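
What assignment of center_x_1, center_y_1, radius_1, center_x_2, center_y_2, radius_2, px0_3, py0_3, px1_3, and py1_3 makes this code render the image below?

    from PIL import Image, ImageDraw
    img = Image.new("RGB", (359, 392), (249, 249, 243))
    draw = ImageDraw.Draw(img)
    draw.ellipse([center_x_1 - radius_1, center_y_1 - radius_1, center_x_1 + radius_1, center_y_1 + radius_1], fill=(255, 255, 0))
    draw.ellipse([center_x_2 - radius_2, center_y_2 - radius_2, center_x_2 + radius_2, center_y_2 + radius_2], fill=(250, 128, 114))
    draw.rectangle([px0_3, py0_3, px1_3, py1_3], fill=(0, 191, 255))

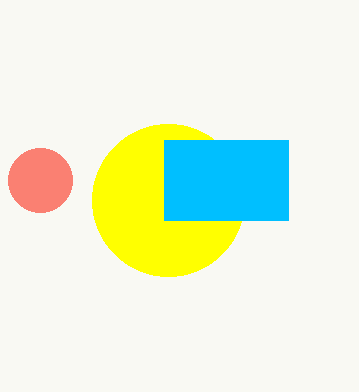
center_x_1 = 168, center_y_1 = 200, radius_1 = 76, center_x_2 = 40, center_y_2 = 180, radius_2 = 32, px0_3 = 164, py0_3 = 140, px1_3 = 288, py1_3 = 220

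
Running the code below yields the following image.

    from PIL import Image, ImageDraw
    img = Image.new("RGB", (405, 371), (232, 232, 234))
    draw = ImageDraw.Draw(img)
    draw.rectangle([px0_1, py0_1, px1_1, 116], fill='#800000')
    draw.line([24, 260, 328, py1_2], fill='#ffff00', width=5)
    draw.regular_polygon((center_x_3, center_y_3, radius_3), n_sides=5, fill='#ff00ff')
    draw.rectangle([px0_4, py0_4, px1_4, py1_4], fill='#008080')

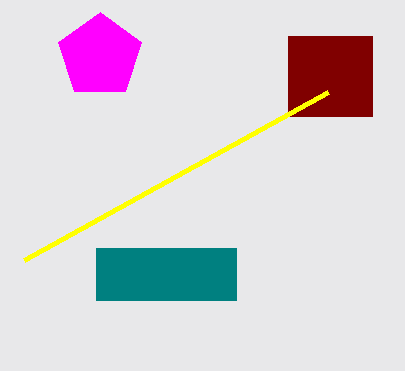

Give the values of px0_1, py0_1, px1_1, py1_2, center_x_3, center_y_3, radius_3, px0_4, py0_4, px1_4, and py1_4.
px0_1 = 288, py0_1 = 36, px1_1 = 372, py1_2 = 92, center_x_3 = 100, center_y_3 = 56, radius_3 = 44, px0_4 = 96, py0_4 = 248, px1_4 = 236, py1_4 = 300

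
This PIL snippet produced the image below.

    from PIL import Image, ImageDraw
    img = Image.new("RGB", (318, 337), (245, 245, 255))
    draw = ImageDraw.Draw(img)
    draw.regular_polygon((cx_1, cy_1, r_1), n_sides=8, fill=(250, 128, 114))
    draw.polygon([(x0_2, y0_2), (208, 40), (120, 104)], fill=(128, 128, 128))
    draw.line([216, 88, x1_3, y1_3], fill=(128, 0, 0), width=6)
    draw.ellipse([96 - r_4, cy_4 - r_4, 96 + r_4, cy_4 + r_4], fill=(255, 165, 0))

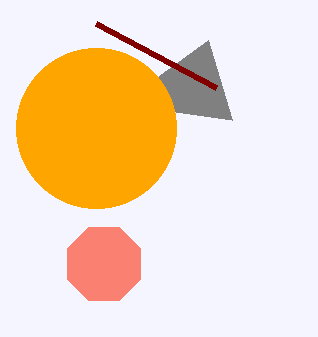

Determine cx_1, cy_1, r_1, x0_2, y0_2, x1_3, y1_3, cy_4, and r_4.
cx_1 = 104, cy_1 = 264, r_1 = 40, x0_2 = 232, y0_2 = 120, x1_3 = 96, y1_3 = 24, cy_4 = 128, r_4 = 80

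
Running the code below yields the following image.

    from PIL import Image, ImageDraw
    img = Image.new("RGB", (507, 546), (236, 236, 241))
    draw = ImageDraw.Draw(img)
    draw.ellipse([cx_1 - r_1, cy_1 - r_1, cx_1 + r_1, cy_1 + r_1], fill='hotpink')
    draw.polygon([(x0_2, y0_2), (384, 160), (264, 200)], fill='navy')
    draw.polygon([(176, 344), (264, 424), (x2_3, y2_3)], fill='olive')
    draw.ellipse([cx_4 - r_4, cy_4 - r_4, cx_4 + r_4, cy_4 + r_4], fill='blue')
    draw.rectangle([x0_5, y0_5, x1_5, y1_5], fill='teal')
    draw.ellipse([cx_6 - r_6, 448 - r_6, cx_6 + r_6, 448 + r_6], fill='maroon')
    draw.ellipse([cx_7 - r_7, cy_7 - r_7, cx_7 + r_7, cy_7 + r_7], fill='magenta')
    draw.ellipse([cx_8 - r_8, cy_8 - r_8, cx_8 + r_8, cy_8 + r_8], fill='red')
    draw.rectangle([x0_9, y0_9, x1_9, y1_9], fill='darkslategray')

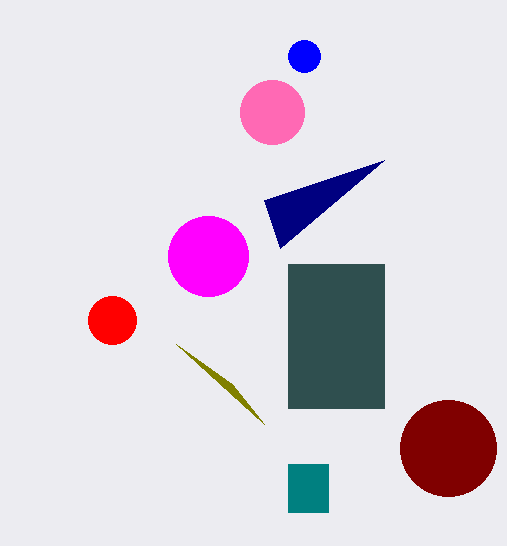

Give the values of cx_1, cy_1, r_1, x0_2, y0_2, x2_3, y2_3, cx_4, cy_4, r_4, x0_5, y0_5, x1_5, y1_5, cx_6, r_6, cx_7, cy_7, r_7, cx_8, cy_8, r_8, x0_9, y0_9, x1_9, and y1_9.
cx_1 = 272; cy_1 = 112; r_1 = 32; x0_2 = 280; y0_2 = 248; x2_3 = 232; y2_3 = 384; cx_4 = 304; cy_4 = 56; r_4 = 16; x0_5 = 288; y0_5 = 464; x1_5 = 328; y1_5 = 512; cx_6 = 448; r_6 = 48; cx_7 = 208; cy_7 = 256; r_7 = 40; cx_8 = 112; cy_8 = 320; r_8 = 24; x0_9 = 288; y0_9 = 264; x1_9 = 384; y1_9 = 408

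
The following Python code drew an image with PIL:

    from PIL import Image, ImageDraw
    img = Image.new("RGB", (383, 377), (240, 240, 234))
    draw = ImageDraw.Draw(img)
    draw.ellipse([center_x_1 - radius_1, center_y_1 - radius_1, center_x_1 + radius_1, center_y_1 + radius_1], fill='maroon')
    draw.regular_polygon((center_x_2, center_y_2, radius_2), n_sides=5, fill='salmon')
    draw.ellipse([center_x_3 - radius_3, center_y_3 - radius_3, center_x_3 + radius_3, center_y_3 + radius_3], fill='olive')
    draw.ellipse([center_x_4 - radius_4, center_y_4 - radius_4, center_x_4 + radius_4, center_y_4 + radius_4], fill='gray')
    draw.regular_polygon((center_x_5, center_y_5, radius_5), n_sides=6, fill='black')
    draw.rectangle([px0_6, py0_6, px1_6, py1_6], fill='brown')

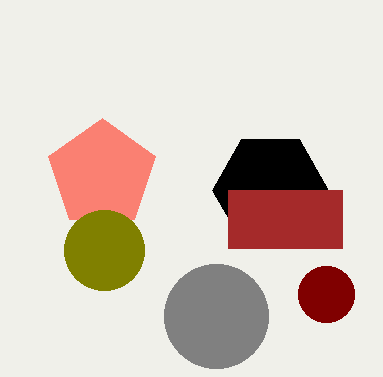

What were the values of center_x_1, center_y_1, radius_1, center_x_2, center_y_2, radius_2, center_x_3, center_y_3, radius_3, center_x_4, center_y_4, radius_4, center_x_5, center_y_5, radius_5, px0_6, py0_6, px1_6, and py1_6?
center_x_1 = 326; center_y_1 = 294; radius_1 = 28; center_x_2 = 102; center_y_2 = 174; radius_2 = 56; center_x_3 = 104; center_y_3 = 250; radius_3 = 40; center_x_4 = 216; center_y_4 = 316; radius_4 = 52; center_x_5 = 270; center_y_5 = 190; radius_5 = 58; px0_6 = 228; py0_6 = 190; px1_6 = 342; py1_6 = 248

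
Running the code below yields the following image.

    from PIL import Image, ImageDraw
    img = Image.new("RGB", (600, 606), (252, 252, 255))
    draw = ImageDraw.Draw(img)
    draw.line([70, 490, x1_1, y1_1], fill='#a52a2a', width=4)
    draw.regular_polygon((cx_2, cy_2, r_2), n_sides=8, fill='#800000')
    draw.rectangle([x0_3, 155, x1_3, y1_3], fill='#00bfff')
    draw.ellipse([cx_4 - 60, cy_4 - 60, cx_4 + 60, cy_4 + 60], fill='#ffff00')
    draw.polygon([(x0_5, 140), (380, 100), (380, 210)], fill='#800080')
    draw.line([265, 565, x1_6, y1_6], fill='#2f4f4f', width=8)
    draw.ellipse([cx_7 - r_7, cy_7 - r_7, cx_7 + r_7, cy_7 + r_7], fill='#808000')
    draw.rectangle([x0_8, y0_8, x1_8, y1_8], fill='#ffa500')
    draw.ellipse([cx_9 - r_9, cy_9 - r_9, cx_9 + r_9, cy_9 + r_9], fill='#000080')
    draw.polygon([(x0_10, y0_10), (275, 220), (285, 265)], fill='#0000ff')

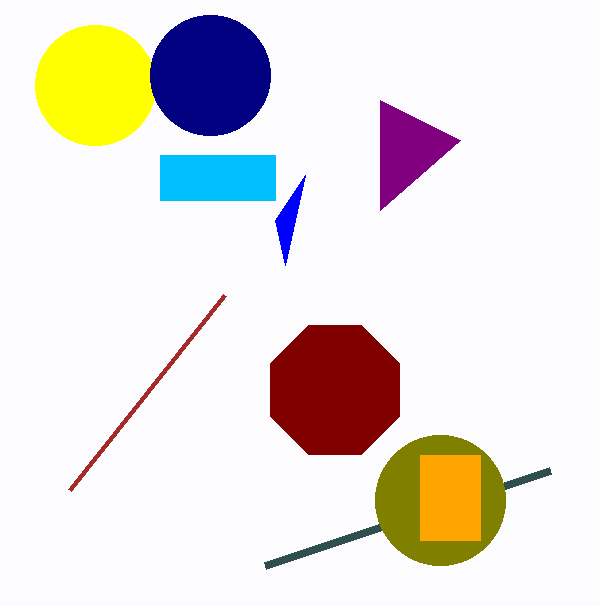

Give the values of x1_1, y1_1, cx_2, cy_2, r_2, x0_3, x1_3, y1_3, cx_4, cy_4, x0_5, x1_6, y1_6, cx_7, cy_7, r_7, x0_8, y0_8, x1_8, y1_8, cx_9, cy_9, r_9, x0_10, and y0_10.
x1_1 = 225, y1_1 = 295, cx_2 = 335, cy_2 = 390, r_2 = 70, x0_3 = 160, x1_3 = 275, y1_3 = 200, cx_4 = 95, cy_4 = 85, x0_5 = 460, x1_6 = 550, y1_6 = 470, cx_7 = 440, cy_7 = 500, r_7 = 65, x0_8 = 420, y0_8 = 455, x1_8 = 480, y1_8 = 540, cx_9 = 210, cy_9 = 75, r_9 = 60, x0_10 = 305, y0_10 = 175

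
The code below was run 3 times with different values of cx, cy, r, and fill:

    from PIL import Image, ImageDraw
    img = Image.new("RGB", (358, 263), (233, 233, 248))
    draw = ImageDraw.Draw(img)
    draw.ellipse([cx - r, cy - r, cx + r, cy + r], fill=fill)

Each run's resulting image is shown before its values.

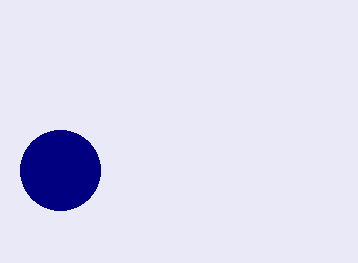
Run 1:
cx = 60
cy = 170
r = 40
fill = 'navy'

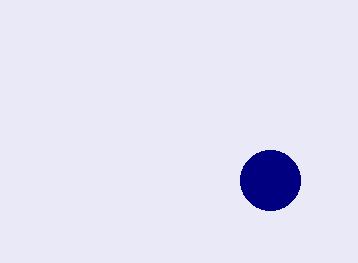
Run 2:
cx = 270; cy = 180; r = 30; fill = 'navy'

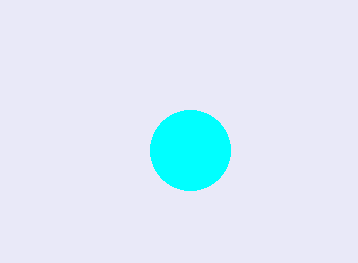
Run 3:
cx = 190, cy = 150, r = 40, fill = 'cyan'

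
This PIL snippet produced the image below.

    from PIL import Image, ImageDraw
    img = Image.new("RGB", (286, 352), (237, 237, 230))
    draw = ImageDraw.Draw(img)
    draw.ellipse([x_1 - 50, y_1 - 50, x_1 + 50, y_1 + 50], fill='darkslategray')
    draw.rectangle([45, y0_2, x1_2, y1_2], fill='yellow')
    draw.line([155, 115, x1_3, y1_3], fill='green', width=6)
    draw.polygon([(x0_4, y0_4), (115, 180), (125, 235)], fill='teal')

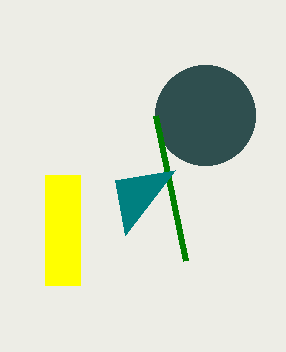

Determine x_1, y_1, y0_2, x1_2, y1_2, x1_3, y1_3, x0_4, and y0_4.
x_1 = 205, y_1 = 115, y0_2 = 175, x1_2 = 80, y1_2 = 285, x1_3 = 185, y1_3 = 260, x0_4 = 175, y0_4 = 170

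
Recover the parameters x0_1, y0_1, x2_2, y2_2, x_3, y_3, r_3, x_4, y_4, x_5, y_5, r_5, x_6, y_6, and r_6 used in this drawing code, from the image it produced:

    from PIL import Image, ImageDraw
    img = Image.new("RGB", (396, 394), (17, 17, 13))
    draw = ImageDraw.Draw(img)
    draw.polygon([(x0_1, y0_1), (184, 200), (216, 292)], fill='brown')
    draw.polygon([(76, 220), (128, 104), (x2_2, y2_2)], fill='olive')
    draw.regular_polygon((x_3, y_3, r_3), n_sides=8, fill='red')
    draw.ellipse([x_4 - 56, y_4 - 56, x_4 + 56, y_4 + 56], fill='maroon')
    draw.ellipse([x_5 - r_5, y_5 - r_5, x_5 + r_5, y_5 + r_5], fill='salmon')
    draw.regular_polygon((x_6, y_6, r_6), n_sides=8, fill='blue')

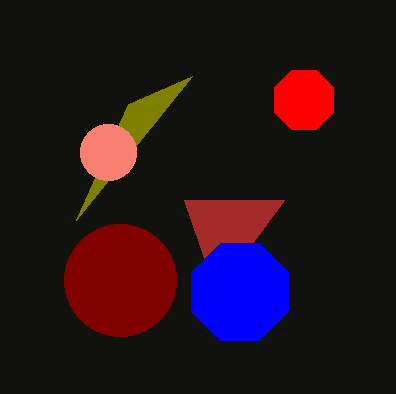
x0_1 = 284, y0_1 = 200, x2_2 = 192, y2_2 = 76, x_3 = 304, y_3 = 100, r_3 = 32, x_4 = 120, y_4 = 280, x_5 = 108, y_5 = 152, r_5 = 28, x_6 = 240, y_6 = 292, r_6 = 52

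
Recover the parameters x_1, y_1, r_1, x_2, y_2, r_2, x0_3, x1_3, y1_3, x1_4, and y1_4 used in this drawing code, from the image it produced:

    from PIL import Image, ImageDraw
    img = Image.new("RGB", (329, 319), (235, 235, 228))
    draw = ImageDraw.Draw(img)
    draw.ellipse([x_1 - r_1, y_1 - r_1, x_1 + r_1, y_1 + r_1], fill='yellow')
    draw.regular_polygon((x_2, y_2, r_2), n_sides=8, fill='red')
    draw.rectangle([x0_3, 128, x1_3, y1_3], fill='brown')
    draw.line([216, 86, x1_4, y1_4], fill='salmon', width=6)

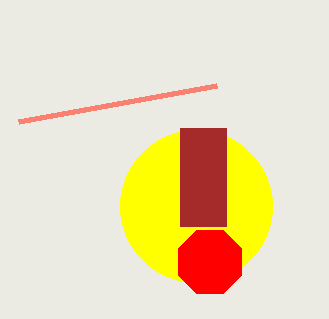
x_1 = 196, y_1 = 206, r_1 = 76, x_2 = 210, y_2 = 262, r_2 = 34, x0_3 = 180, x1_3 = 226, y1_3 = 226, x1_4 = 18, y1_4 = 122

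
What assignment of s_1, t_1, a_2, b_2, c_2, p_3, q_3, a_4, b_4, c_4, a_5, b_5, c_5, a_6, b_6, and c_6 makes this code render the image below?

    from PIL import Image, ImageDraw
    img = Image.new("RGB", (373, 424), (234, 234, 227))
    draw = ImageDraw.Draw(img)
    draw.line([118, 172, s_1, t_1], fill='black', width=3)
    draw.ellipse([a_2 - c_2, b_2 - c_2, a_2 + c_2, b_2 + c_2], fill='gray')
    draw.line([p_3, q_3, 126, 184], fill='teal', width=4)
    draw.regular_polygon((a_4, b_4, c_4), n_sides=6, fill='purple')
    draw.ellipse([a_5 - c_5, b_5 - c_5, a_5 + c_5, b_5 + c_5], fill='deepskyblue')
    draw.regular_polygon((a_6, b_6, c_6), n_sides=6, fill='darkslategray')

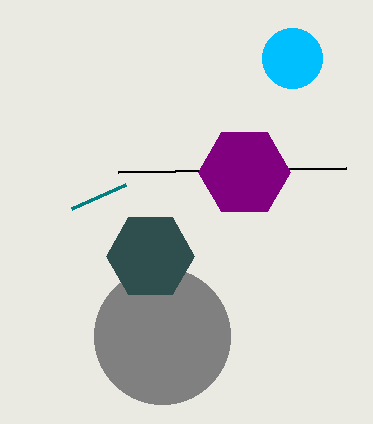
s_1 = 346; t_1 = 168; a_2 = 162; b_2 = 336; c_2 = 68; p_3 = 72; q_3 = 208; a_4 = 244; b_4 = 172; c_4 = 46; a_5 = 292; b_5 = 58; c_5 = 30; a_6 = 150; b_6 = 256; c_6 = 44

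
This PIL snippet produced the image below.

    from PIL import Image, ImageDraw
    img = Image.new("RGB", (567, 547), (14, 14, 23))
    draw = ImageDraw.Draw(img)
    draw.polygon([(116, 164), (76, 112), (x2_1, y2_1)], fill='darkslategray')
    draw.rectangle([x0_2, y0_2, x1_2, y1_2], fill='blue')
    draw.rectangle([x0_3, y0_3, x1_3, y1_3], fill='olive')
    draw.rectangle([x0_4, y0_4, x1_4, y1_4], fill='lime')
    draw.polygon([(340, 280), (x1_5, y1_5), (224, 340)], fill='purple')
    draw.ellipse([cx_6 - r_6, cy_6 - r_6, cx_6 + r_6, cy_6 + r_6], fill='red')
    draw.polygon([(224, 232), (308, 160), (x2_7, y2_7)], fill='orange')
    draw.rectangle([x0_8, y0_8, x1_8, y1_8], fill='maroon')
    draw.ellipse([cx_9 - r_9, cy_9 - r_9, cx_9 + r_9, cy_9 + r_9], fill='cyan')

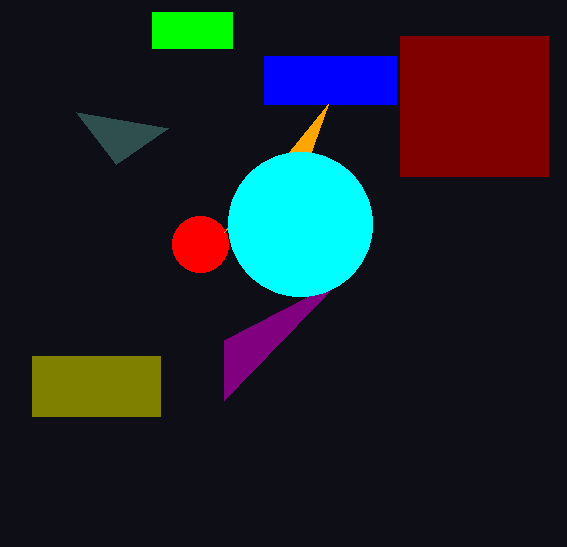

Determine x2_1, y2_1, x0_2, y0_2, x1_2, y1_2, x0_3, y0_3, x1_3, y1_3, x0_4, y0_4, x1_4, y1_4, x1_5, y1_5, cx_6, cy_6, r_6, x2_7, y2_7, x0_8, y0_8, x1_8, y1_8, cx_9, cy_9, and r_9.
x2_1 = 168, y2_1 = 128, x0_2 = 264, y0_2 = 56, x1_2 = 396, y1_2 = 104, x0_3 = 32, y0_3 = 356, x1_3 = 160, y1_3 = 416, x0_4 = 152, y0_4 = 12, x1_4 = 232, y1_4 = 48, x1_5 = 224, y1_5 = 400, cx_6 = 200, cy_6 = 244, r_6 = 28, x2_7 = 328, y2_7 = 104, x0_8 = 400, y0_8 = 36, x1_8 = 548, y1_8 = 176, cx_9 = 300, cy_9 = 224, r_9 = 72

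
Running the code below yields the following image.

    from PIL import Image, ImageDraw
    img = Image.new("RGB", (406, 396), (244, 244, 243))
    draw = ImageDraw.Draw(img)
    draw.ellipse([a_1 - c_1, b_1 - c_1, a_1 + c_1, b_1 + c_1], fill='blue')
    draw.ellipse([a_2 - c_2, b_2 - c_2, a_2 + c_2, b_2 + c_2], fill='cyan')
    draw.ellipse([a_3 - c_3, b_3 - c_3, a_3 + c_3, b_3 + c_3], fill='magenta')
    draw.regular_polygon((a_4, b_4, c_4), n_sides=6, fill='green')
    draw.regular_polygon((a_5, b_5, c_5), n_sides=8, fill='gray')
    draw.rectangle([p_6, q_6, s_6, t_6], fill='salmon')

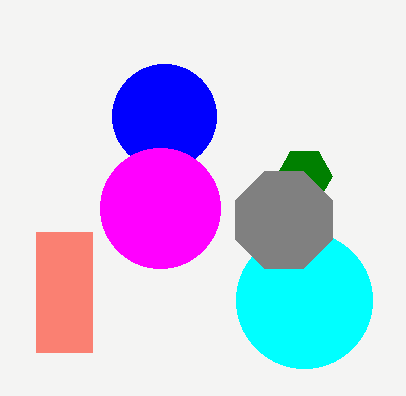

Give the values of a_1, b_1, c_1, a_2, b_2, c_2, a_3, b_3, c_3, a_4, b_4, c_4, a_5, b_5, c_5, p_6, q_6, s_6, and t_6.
a_1 = 164
b_1 = 116
c_1 = 52
a_2 = 304
b_2 = 300
c_2 = 68
a_3 = 160
b_3 = 208
c_3 = 60
a_4 = 304
b_4 = 176
c_4 = 28
a_5 = 284
b_5 = 220
c_5 = 52
p_6 = 36
q_6 = 232
s_6 = 92
t_6 = 352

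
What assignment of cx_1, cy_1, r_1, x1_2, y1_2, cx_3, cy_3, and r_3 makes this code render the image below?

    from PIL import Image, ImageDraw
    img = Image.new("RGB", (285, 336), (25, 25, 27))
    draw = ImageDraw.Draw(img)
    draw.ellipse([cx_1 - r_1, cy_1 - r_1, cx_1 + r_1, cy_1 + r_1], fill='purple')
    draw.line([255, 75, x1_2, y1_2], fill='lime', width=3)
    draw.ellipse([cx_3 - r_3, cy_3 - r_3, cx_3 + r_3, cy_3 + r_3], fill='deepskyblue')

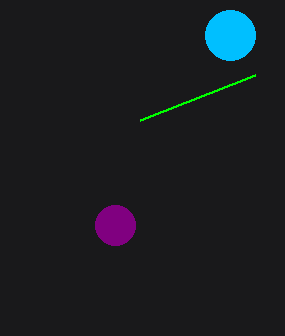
cx_1 = 115
cy_1 = 225
r_1 = 20
x1_2 = 140
y1_2 = 120
cx_3 = 230
cy_3 = 35
r_3 = 25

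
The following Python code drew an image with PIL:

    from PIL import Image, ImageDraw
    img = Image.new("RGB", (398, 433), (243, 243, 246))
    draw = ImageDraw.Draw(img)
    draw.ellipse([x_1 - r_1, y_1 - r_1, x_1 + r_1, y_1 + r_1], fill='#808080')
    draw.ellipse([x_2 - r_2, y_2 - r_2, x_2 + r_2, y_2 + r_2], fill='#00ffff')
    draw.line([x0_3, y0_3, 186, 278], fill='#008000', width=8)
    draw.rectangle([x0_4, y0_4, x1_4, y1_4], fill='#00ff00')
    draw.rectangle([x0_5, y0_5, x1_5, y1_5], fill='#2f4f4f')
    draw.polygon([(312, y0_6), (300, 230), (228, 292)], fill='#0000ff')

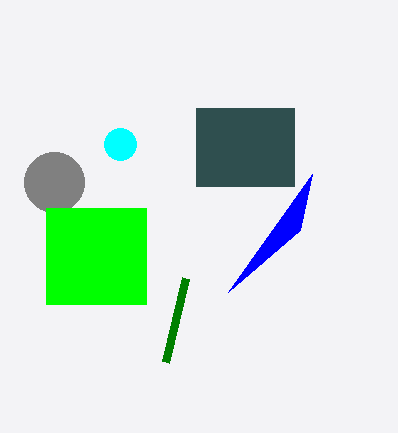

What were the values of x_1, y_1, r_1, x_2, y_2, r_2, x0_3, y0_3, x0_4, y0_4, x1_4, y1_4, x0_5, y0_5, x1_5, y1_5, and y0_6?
x_1 = 54; y_1 = 182; r_1 = 30; x_2 = 120; y_2 = 144; r_2 = 16; x0_3 = 166; y0_3 = 362; x0_4 = 46; y0_4 = 208; x1_4 = 146; y1_4 = 304; x0_5 = 196; y0_5 = 108; x1_5 = 294; y1_5 = 186; y0_6 = 174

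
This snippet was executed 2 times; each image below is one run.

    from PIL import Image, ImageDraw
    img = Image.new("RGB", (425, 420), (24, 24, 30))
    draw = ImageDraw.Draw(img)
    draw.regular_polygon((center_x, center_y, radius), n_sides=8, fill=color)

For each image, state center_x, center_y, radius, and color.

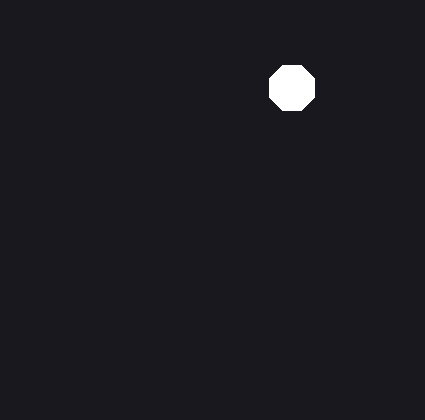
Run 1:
center_x = 292, center_y = 88, radius = 24, color = 'white'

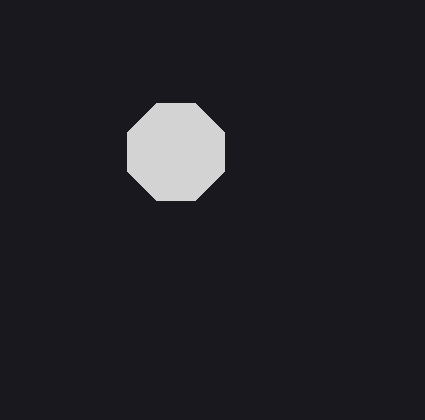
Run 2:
center_x = 176, center_y = 152, radius = 52, color = 'lightgray'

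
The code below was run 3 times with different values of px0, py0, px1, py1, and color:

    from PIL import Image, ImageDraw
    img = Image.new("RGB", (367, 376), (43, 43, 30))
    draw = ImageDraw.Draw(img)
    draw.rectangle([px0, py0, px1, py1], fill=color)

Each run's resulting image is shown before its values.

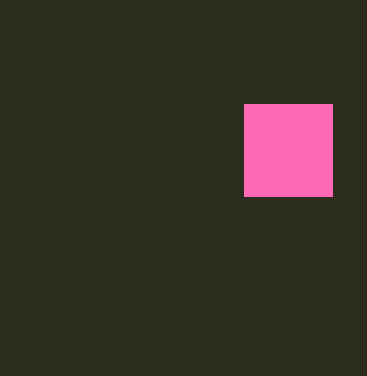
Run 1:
px0 = 244
py0 = 104
px1 = 332
py1 = 196
color = 'hotpink'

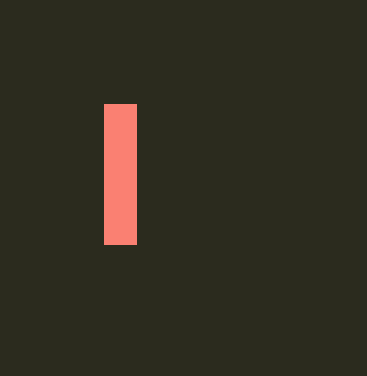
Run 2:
px0 = 104; py0 = 104; px1 = 136; py1 = 244; color = 'salmon'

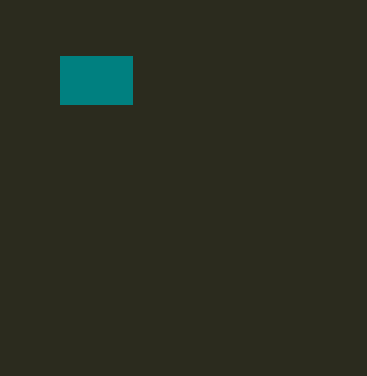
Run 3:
px0 = 60, py0 = 56, px1 = 132, py1 = 104, color = 'teal'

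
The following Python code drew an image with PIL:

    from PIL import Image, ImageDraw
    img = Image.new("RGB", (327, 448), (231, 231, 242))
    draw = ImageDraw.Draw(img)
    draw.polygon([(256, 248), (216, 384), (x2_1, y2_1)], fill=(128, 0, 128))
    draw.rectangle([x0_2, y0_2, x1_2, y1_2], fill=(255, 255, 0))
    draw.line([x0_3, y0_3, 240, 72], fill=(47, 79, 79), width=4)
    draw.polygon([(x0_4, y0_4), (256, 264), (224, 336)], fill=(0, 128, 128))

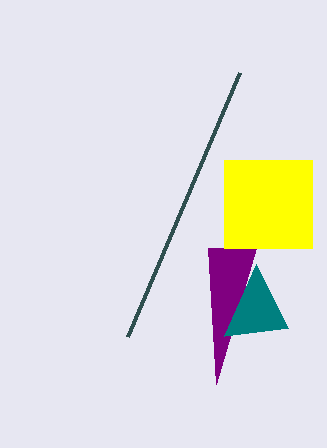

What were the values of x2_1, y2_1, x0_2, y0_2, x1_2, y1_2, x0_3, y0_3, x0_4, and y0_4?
x2_1 = 208
y2_1 = 248
x0_2 = 224
y0_2 = 160
x1_2 = 312
y1_2 = 248
x0_3 = 128
y0_3 = 336
x0_4 = 288
y0_4 = 328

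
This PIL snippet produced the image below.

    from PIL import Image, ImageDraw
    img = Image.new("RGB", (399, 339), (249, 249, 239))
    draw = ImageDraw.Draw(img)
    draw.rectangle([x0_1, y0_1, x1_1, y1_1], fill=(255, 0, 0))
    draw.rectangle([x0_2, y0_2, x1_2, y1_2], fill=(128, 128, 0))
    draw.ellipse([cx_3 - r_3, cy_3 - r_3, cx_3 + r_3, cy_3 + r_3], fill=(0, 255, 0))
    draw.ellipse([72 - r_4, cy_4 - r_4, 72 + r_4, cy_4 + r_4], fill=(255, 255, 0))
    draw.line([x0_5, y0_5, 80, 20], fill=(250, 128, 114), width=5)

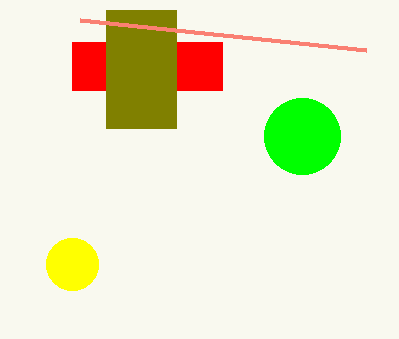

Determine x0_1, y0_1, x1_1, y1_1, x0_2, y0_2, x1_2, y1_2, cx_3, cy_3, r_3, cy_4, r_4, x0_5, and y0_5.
x0_1 = 72, y0_1 = 42, x1_1 = 222, y1_1 = 90, x0_2 = 106, y0_2 = 10, x1_2 = 176, y1_2 = 128, cx_3 = 302, cy_3 = 136, r_3 = 38, cy_4 = 264, r_4 = 26, x0_5 = 366, y0_5 = 50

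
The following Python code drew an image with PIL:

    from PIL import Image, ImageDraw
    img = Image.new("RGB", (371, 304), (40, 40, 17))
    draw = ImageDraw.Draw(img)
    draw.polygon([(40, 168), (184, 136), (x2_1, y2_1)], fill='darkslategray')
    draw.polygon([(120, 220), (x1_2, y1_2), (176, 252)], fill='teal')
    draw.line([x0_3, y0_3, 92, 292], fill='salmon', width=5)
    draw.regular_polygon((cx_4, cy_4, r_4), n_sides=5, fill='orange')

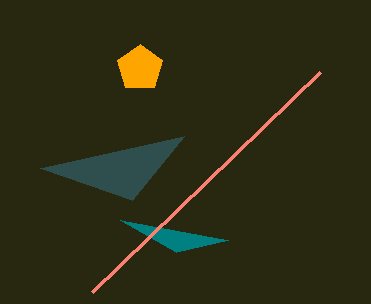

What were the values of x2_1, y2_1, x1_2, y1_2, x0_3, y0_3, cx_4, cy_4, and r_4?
x2_1 = 132, y2_1 = 200, x1_2 = 228, y1_2 = 240, x0_3 = 320, y0_3 = 72, cx_4 = 140, cy_4 = 68, r_4 = 24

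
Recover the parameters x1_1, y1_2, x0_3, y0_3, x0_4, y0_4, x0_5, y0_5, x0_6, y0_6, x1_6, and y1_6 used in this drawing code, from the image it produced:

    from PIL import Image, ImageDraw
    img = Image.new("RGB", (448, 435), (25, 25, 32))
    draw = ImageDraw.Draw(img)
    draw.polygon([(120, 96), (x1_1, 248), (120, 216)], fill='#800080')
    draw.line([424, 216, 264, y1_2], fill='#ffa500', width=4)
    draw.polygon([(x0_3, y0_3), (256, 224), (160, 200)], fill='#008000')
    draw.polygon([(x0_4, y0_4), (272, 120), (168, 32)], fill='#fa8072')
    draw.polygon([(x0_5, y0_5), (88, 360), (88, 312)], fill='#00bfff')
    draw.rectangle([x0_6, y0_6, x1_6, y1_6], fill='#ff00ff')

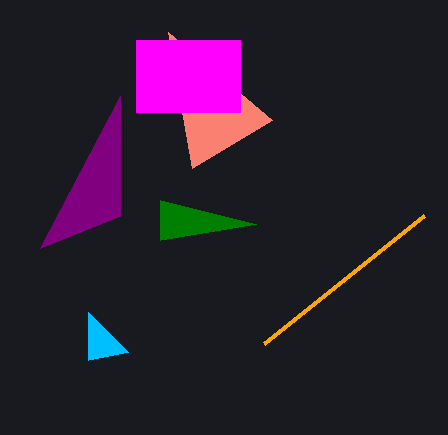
x1_1 = 40
y1_2 = 344
x0_3 = 160
y0_3 = 240
x0_4 = 192
y0_4 = 168
x0_5 = 128
y0_5 = 352
x0_6 = 136
y0_6 = 40
x1_6 = 240
y1_6 = 112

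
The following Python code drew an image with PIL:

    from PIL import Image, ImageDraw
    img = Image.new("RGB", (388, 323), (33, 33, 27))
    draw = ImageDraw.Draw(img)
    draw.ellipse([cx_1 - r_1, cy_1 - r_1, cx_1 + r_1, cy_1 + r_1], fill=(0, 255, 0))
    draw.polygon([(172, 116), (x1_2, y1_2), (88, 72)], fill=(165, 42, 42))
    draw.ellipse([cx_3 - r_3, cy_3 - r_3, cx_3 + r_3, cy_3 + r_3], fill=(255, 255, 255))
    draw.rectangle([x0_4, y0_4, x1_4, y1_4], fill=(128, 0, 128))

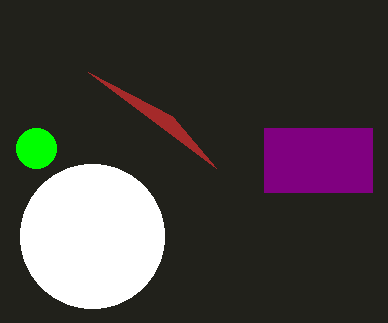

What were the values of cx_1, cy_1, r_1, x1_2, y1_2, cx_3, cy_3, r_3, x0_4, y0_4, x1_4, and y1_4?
cx_1 = 36; cy_1 = 148; r_1 = 20; x1_2 = 216; y1_2 = 168; cx_3 = 92; cy_3 = 236; r_3 = 72; x0_4 = 264; y0_4 = 128; x1_4 = 372; y1_4 = 192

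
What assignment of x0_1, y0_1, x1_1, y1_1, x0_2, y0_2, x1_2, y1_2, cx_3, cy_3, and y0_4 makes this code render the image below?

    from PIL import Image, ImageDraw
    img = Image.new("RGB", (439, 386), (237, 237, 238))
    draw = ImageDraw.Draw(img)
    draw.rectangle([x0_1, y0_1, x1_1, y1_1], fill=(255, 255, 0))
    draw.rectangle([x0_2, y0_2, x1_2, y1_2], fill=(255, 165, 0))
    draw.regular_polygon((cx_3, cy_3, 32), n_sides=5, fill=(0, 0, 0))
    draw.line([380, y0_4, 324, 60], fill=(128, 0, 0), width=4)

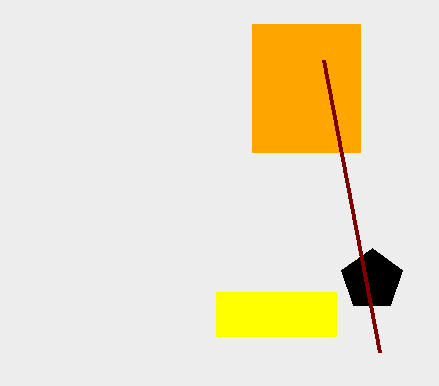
x0_1 = 216
y0_1 = 292
x1_1 = 336
y1_1 = 336
x0_2 = 252
y0_2 = 24
x1_2 = 360
y1_2 = 152
cx_3 = 372
cy_3 = 280
y0_4 = 352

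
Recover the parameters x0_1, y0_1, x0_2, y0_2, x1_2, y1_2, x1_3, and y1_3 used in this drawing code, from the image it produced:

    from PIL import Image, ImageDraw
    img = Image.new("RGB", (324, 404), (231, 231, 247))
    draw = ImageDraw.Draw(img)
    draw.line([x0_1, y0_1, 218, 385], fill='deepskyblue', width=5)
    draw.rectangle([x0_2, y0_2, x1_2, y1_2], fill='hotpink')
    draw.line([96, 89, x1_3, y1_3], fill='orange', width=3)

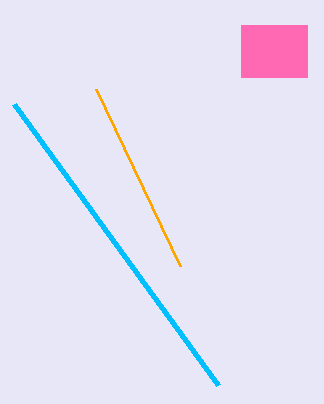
x0_1 = 14, y0_1 = 104, x0_2 = 241, y0_2 = 25, x1_2 = 307, y1_2 = 77, x1_3 = 180, y1_3 = 266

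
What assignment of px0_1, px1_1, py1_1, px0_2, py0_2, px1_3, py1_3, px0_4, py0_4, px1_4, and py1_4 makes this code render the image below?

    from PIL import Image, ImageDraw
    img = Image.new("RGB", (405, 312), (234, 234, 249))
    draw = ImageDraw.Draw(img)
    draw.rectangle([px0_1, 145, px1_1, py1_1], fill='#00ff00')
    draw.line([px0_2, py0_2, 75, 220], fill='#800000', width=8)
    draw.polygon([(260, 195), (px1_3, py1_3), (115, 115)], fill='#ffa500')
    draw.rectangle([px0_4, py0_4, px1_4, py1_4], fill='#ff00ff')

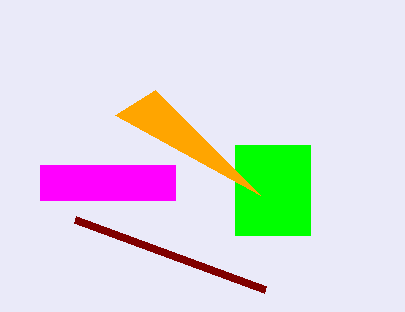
px0_1 = 235, px1_1 = 310, py1_1 = 235, px0_2 = 265, py0_2 = 290, px1_3 = 155, py1_3 = 90, px0_4 = 40, py0_4 = 165, px1_4 = 175, py1_4 = 200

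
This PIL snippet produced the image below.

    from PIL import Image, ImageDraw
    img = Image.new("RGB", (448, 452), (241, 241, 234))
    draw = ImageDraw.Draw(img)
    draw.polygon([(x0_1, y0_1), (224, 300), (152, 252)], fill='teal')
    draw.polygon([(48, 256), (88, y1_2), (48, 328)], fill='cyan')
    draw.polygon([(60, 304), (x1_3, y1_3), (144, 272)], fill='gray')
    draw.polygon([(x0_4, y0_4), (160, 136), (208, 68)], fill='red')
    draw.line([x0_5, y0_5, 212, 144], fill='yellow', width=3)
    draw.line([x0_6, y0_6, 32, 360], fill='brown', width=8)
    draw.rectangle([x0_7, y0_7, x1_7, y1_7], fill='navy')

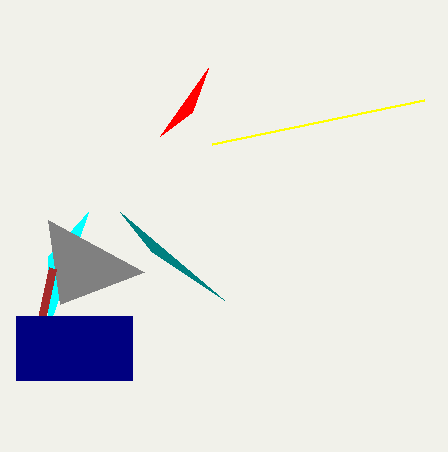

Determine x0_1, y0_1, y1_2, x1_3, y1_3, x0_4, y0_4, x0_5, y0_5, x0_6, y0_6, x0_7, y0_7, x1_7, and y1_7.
x0_1 = 120; y0_1 = 212; y1_2 = 212; x1_3 = 48; y1_3 = 220; x0_4 = 192; y0_4 = 112; x0_5 = 424; y0_5 = 100; x0_6 = 52; y0_6 = 268; x0_7 = 16; y0_7 = 316; x1_7 = 132; y1_7 = 380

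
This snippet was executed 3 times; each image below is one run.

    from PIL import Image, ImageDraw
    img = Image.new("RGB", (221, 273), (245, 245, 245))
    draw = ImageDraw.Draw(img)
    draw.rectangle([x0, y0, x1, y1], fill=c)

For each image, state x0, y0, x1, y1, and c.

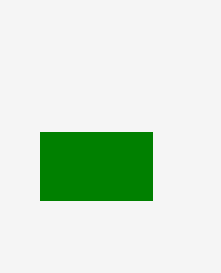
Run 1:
x0 = 40, y0 = 132, x1 = 152, y1 = 200, c = 'green'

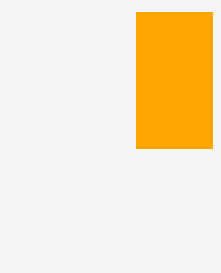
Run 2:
x0 = 136
y0 = 12
x1 = 212
y1 = 148
c = 'orange'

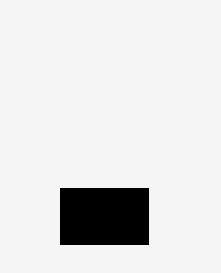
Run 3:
x0 = 60; y0 = 188; x1 = 148; y1 = 244; c = 'black'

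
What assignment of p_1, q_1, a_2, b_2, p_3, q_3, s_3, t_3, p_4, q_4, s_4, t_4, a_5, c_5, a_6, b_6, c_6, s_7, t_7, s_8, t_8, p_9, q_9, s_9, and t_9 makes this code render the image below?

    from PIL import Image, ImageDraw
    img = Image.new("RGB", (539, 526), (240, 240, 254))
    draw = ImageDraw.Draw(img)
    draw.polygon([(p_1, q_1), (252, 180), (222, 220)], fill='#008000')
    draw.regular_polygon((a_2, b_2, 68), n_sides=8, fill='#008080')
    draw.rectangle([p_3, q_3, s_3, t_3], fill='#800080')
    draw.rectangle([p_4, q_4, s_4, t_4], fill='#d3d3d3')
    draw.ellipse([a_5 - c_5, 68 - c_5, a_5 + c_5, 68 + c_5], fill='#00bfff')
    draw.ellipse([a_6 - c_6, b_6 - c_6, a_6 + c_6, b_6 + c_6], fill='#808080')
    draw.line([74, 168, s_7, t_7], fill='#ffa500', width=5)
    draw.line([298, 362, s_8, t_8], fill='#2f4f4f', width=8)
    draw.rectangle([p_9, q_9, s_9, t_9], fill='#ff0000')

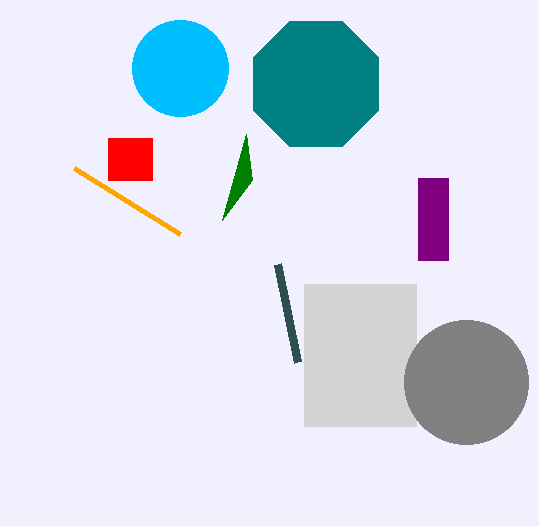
p_1 = 246
q_1 = 134
a_2 = 316
b_2 = 84
p_3 = 418
q_3 = 178
s_3 = 448
t_3 = 260
p_4 = 304
q_4 = 284
s_4 = 416
t_4 = 426
a_5 = 180
c_5 = 48
a_6 = 466
b_6 = 382
c_6 = 62
s_7 = 180
t_7 = 234
s_8 = 278
t_8 = 264
p_9 = 108
q_9 = 138
s_9 = 152
t_9 = 180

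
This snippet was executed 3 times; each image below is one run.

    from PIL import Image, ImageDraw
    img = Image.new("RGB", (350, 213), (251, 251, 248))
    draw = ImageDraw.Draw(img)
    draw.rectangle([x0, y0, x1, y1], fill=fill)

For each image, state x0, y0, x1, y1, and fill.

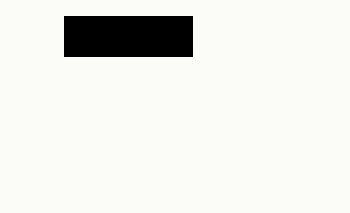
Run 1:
x0 = 64
y0 = 16
x1 = 192
y1 = 56
fill = 'black'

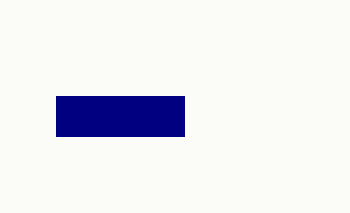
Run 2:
x0 = 56
y0 = 96
x1 = 184
y1 = 136
fill = 'navy'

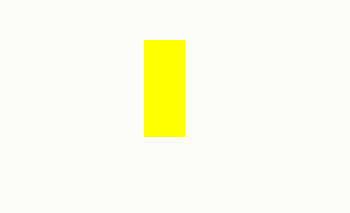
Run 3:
x0 = 144, y0 = 40, x1 = 184, y1 = 136, fill = 'yellow'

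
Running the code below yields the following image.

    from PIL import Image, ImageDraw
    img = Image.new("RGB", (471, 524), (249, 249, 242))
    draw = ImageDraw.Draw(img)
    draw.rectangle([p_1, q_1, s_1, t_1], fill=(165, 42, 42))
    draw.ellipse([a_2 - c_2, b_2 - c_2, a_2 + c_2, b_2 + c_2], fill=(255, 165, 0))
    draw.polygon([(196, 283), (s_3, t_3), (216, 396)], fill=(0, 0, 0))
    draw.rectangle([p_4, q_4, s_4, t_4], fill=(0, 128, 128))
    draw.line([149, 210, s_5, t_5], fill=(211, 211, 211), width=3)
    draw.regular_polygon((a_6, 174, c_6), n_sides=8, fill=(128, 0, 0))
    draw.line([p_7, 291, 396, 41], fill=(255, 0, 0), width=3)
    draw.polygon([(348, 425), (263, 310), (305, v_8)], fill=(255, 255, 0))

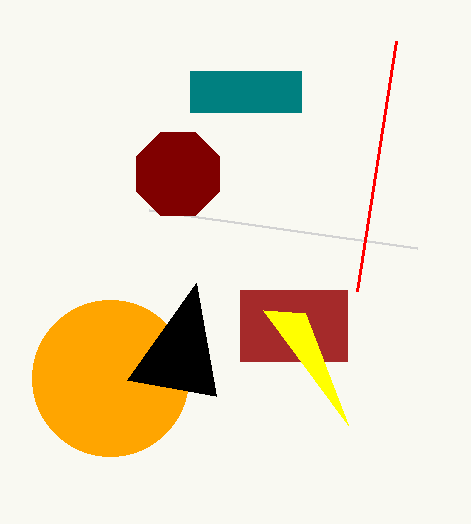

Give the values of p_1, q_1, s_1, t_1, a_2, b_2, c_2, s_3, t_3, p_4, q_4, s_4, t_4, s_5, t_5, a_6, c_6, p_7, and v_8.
p_1 = 240
q_1 = 290
s_1 = 347
t_1 = 361
a_2 = 110
b_2 = 378
c_2 = 78
s_3 = 127
t_3 = 380
p_4 = 190
q_4 = 71
s_4 = 301
t_4 = 112
s_5 = 417
t_5 = 248
a_6 = 178
c_6 = 45
p_7 = 357
v_8 = 313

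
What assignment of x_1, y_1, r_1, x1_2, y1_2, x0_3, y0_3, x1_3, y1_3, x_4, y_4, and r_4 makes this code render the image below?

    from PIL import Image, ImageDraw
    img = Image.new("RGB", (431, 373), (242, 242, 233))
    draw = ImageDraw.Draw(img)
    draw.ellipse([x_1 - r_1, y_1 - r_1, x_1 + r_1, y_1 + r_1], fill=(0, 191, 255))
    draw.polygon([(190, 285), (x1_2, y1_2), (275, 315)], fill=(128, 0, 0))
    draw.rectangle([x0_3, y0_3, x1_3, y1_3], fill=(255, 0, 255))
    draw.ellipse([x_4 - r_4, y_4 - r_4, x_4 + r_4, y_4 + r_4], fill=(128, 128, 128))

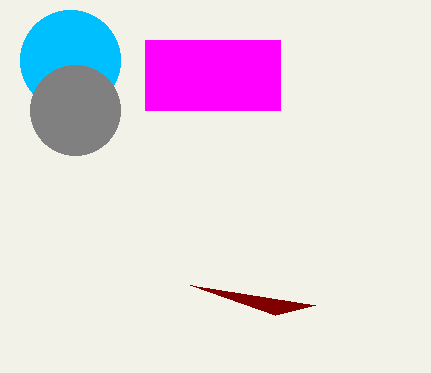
x_1 = 70
y_1 = 60
r_1 = 50
x1_2 = 315
y1_2 = 305
x0_3 = 145
y0_3 = 40
x1_3 = 280
y1_3 = 110
x_4 = 75
y_4 = 110
r_4 = 45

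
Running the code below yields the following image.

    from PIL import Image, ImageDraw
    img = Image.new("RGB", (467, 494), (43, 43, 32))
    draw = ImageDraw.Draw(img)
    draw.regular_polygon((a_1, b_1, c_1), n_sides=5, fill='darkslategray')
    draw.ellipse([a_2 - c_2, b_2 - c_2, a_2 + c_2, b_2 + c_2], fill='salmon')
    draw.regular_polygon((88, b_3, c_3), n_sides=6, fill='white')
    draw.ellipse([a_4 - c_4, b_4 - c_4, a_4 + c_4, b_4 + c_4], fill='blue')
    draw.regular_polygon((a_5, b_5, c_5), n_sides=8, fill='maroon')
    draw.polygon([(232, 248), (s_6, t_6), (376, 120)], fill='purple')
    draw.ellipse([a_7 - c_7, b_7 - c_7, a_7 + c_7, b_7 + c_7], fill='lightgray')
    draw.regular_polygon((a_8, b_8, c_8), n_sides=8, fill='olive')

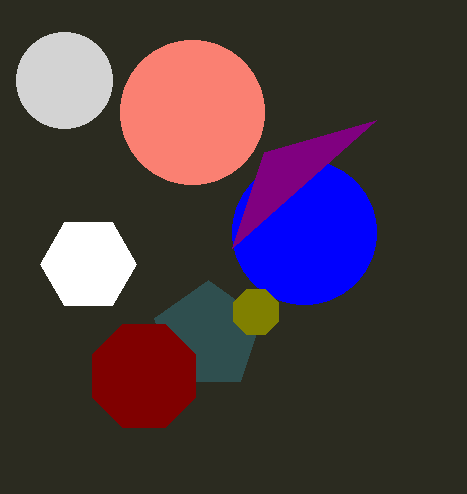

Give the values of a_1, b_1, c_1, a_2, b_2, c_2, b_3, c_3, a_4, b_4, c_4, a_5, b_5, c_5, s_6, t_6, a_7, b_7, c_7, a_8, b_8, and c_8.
a_1 = 208
b_1 = 336
c_1 = 56
a_2 = 192
b_2 = 112
c_2 = 72
b_3 = 264
c_3 = 48
a_4 = 304
b_4 = 232
c_4 = 72
a_5 = 144
b_5 = 376
c_5 = 56
s_6 = 264
t_6 = 152
a_7 = 64
b_7 = 80
c_7 = 48
a_8 = 256
b_8 = 312
c_8 = 24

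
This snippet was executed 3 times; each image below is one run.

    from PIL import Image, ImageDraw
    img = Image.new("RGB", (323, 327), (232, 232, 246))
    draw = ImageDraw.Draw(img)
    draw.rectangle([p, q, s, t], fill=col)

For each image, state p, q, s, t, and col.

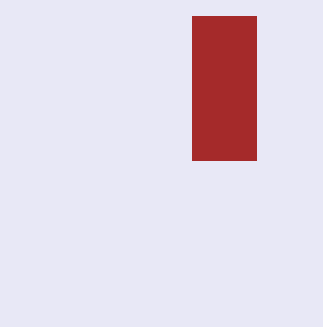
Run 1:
p = 192, q = 16, s = 256, t = 160, col = 'brown'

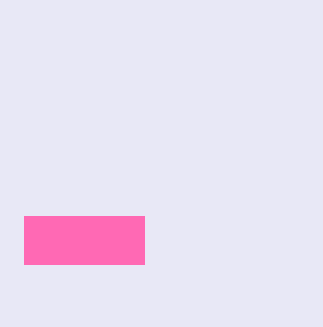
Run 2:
p = 24
q = 216
s = 144
t = 264
col = 'hotpink'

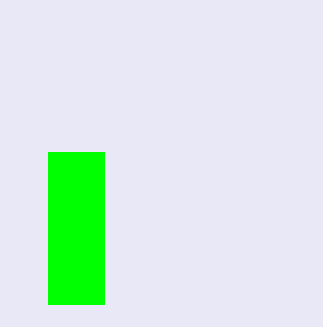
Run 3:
p = 48
q = 152
s = 104
t = 304
col = 'lime'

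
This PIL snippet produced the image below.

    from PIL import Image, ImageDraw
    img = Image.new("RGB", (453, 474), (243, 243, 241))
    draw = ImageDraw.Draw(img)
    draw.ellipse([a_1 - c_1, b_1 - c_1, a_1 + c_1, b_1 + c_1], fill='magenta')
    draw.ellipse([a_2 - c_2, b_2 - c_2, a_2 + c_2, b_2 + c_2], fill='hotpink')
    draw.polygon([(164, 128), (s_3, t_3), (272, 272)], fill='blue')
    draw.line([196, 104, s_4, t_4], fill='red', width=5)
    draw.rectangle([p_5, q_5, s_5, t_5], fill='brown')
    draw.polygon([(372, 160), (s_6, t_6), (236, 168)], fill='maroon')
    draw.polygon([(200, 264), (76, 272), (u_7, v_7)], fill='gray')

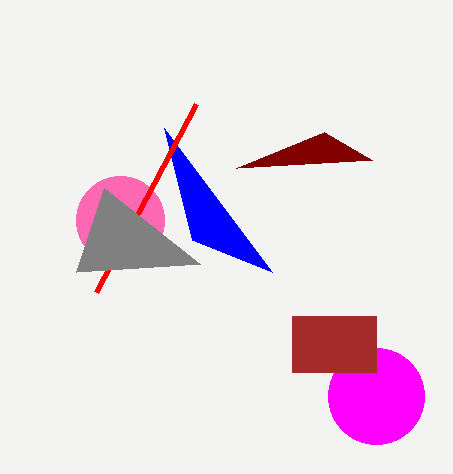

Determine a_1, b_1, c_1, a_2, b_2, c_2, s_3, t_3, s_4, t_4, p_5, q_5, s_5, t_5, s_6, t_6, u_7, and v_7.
a_1 = 376
b_1 = 396
c_1 = 48
a_2 = 120
b_2 = 220
c_2 = 44
s_3 = 192
t_3 = 240
s_4 = 96
t_4 = 292
p_5 = 292
q_5 = 316
s_5 = 376
t_5 = 372
s_6 = 324
t_6 = 132
u_7 = 104
v_7 = 188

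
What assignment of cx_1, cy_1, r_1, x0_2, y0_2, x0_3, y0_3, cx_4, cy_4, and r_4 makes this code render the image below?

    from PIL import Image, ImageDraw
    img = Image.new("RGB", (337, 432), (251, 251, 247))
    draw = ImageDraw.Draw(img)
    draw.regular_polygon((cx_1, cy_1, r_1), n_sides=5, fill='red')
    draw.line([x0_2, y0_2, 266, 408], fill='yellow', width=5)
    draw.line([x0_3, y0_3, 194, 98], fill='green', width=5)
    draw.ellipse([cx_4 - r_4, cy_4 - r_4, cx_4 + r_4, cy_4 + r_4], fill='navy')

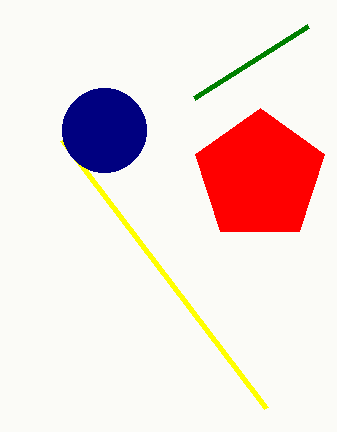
cx_1 = 260; cy_1 = 176; r_1 = 68; x0_2 = 62; y0_2 = 140; x0_3 = 308; y0_3 = 26; cx_4 = 104; cy_4 = 130; r_4 = 42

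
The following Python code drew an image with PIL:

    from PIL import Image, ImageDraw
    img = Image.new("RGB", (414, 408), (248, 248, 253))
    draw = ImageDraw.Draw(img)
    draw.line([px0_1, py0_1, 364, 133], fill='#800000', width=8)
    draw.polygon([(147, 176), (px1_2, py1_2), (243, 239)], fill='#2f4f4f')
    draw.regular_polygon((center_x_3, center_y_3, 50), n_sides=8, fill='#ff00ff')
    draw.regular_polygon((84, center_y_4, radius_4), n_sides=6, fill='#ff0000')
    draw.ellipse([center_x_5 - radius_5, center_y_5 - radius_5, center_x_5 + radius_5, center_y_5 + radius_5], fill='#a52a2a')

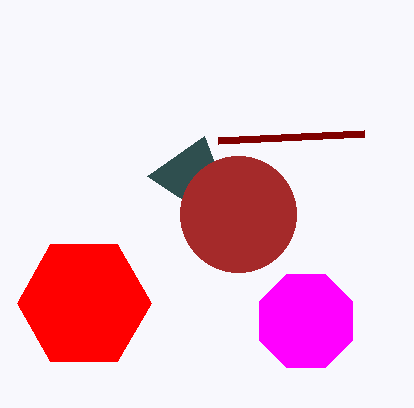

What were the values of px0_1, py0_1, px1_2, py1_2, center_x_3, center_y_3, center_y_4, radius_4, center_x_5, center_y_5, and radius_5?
px0_1 = 218, py0_1 = 140, px1_2 = 204, py1_2 = 136, center_x_3 = 306, center_y_3 = 321, center_y_4 = 303, radius_4 = 67, center_x_5 = 238, center_y_5 = 214, radius_5 = 58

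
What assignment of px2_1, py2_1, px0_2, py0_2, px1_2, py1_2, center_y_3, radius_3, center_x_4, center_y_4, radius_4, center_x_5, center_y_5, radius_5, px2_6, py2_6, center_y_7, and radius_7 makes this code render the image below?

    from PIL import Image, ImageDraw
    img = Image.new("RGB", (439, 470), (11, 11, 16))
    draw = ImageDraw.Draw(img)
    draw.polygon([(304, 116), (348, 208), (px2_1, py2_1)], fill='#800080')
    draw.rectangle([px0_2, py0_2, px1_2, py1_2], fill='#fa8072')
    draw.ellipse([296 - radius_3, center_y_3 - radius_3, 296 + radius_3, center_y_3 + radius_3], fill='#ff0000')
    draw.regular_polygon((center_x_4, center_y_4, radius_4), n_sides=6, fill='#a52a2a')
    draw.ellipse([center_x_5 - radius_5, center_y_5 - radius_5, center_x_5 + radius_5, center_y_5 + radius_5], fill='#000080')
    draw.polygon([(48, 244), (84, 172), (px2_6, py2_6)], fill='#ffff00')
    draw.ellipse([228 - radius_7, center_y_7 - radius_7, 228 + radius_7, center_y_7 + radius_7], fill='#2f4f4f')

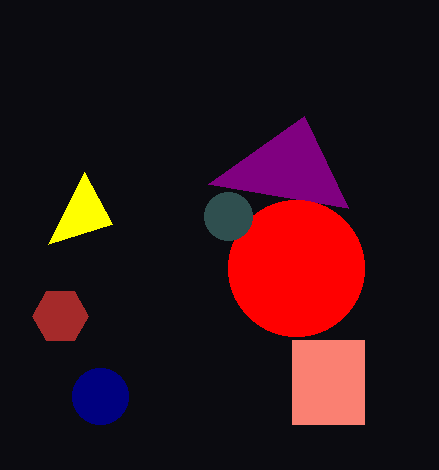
px2_1 = 208, py2_1 = 184, px0_2 = 292, py0_2 = 340, px1_2 = 364, py1_2 = 424, center_y_3 = 268, radius_3 = 68, center_x_4 = 60, center_y_4 = 316, radius_4 = 28, center_x_5 = 100, center_y_5 = 396, radius_5 = 28, px2_6 = 112, py2_6 = 224, center_y_7 = 216, radius_7 = 24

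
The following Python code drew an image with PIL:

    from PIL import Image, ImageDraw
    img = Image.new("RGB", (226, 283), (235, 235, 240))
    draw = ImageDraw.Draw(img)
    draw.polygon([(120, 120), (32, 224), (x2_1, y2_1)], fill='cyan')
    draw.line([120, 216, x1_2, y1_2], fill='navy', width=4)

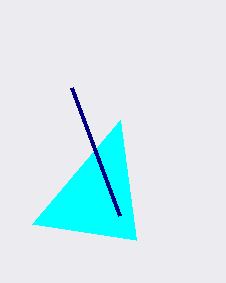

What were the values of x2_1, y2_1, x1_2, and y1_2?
x2_1 = 136; y2_1 = 240; x1_2 = 72; y1_2 = 88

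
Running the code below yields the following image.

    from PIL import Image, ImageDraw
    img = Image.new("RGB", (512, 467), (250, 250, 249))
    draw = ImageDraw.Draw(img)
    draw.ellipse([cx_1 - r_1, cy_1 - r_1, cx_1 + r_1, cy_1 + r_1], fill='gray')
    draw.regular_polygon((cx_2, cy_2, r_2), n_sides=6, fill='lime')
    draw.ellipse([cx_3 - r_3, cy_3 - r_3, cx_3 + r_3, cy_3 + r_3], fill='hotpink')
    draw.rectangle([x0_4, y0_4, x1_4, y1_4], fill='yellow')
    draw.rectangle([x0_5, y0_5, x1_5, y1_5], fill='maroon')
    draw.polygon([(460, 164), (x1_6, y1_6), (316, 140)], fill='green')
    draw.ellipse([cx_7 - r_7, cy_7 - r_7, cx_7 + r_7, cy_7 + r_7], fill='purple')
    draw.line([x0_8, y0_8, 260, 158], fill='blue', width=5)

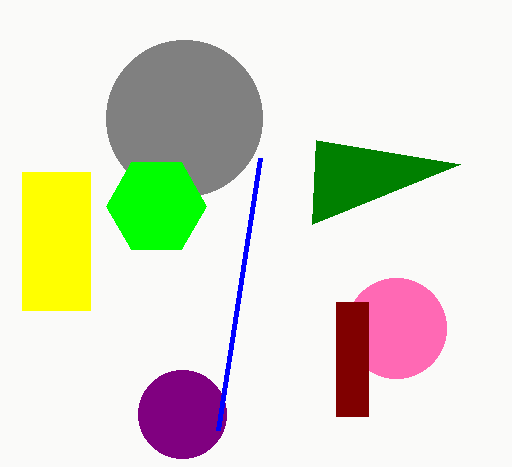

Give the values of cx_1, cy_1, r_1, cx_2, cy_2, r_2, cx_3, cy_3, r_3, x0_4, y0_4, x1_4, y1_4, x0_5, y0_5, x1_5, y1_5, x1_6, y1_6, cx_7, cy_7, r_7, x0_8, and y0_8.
cx_1 = 184, cy_1 = 118, r_1 = 78, cx_2 = 156, cy_2 = 206, r_2 = 50, cx_3 = 396, cy_3 = 328, r_3 = 50, x0_4 = 22, y0_4 = 172, x1_4 = 90, y1_4 = 310, x0_5 = 336, y0_5 = 302, x1_5 = 368, y1_5 = 416, x1_6 = 312, y1_6 = 224, cx_7 = 182, cy_7 = 414, r_7 = 44, x0_8 = 218, y0_8 = 430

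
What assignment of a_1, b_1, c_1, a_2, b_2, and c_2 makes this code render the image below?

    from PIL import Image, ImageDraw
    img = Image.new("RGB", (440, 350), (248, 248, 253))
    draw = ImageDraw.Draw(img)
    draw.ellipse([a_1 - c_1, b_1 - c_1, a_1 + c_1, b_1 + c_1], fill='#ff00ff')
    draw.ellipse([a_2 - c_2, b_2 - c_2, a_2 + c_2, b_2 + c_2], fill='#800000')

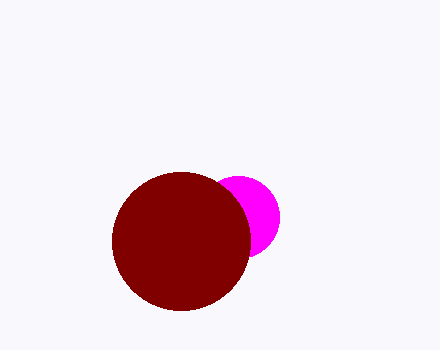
a_1 = 238, b_1 = 217, c_1 = 41, a_2 = 181, b_2 = 241, c_2 = 69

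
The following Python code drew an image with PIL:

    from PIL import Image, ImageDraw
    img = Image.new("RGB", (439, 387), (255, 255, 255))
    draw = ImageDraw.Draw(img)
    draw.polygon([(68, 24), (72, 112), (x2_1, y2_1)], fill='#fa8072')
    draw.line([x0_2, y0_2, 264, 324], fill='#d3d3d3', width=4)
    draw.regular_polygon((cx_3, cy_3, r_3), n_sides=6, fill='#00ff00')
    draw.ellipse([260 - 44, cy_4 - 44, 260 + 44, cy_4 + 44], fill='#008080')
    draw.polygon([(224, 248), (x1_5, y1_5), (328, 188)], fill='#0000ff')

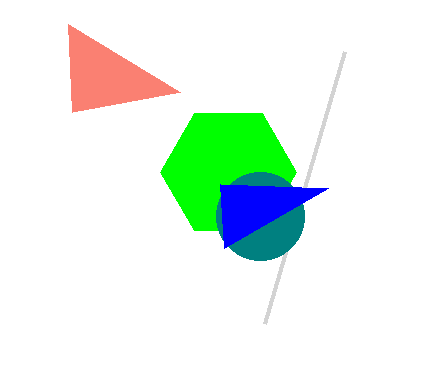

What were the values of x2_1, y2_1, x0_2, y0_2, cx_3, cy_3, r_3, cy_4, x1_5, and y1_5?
x2_1 = 180; y2_1 = 92; x0_2 = 344; y0_2 = 52; cx_3 = 228; cy_3 = 172; r_3 = 68; cy_4 = 216; x1_5 = 220; y1_5 = 184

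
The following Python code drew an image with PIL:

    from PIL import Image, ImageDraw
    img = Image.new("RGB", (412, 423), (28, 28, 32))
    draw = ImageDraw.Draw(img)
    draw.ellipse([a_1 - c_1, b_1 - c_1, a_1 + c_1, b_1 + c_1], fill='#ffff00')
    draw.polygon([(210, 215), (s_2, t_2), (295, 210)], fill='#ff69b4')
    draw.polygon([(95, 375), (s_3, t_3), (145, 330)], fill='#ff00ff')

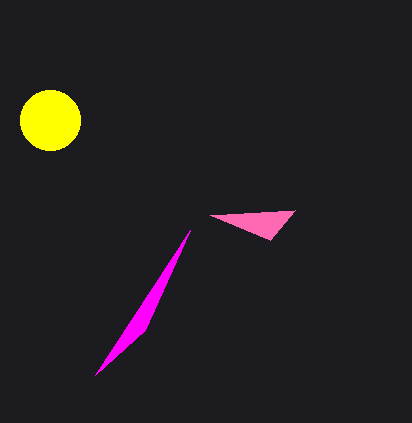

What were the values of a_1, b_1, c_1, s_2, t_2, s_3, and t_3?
a_1 = 50; b_1 = 120; c_1 = 30; s_2 = 270; t_2 = 240; s_3 = 190; t_3 = 230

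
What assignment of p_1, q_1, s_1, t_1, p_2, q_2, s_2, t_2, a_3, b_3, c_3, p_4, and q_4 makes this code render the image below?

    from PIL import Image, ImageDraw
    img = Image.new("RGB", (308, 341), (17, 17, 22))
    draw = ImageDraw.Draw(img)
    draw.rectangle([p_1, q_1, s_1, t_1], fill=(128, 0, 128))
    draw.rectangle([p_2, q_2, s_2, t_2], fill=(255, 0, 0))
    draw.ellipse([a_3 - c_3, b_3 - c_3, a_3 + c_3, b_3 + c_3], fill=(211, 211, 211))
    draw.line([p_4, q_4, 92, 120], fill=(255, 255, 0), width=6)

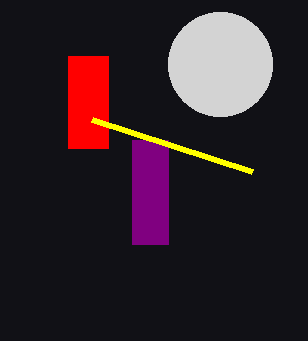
p_1 = 132; q_1 = 140; s_1 = 168; t_1 = 244; p_2 = 68; q_2 = 56; s_2 = 108; t_2 = 148; a_3 = 220; b_3 = 64; c_3 = 52; p_4 = 252; q_4 = 172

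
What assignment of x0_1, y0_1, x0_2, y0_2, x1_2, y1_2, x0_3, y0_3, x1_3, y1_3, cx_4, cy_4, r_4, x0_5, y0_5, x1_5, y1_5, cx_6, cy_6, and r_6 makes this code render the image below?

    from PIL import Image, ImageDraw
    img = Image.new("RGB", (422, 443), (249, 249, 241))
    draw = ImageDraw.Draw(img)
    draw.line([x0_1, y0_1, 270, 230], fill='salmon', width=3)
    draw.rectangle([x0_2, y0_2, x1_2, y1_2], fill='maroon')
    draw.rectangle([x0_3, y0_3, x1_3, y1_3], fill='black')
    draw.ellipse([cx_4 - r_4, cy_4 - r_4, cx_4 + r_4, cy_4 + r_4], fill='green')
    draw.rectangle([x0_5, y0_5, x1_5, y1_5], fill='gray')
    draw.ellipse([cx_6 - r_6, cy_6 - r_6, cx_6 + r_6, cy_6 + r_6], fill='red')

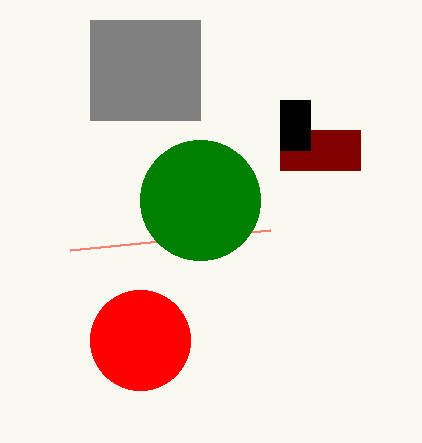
x0_1 = 70, y0_1 = 250, x0_2 = 280, y0_2 = 130, x1_2 = 360, y1_2 = 170, x0_3 = 280, y0_3 = 100, x1_3 = 310, y1_3 = 150, cx_4 = 200, cy_4 = 200, r_4 = 60, x0_5 = 90, y0_5 = 20, x1_5 = 200, y1_5 = 120, cx_6 = 140, cy_6 = 340, r_6 = 50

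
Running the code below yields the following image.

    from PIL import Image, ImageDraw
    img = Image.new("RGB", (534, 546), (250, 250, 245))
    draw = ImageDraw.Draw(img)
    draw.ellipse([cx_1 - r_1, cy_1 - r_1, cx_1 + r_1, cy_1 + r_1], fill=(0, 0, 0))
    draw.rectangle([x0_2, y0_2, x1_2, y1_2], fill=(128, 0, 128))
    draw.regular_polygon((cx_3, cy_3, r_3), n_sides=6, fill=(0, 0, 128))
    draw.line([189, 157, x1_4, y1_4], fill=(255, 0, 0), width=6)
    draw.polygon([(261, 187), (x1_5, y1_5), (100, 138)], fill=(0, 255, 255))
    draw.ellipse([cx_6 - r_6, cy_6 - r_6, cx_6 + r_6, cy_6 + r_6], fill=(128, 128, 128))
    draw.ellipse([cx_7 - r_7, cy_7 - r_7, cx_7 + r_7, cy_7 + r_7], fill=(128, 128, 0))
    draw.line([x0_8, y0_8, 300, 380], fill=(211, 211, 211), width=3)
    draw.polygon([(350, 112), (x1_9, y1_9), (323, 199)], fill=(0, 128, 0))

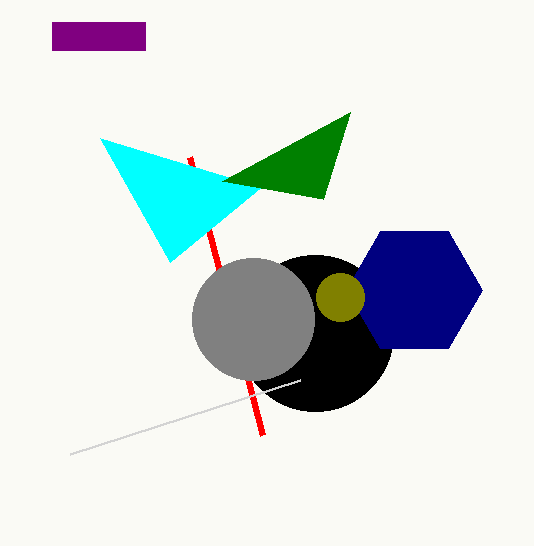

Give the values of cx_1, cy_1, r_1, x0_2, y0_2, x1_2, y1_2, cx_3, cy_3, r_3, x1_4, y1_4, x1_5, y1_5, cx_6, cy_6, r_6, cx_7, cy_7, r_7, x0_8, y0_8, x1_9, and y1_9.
cx_1 = 315
cy_1 = 333
r_1 = 78
x0_2 = 52
y0_2 = 22
x1_2 = 145
y1_2 = 50
cx_3 = 414
cy_3 = 290
r_3 = 68
x1_4 = 262
y1_4 = 435
x1_5 = 170
y1_5 = 262
cx_6 = 253
cy_6 = 319
r_6 = 61
cx_7 = 340
cy_7 = 297
r_7 = 24
x0_8 = 70
y0_8 = 454
x1_9 = 222
y1_9 = 181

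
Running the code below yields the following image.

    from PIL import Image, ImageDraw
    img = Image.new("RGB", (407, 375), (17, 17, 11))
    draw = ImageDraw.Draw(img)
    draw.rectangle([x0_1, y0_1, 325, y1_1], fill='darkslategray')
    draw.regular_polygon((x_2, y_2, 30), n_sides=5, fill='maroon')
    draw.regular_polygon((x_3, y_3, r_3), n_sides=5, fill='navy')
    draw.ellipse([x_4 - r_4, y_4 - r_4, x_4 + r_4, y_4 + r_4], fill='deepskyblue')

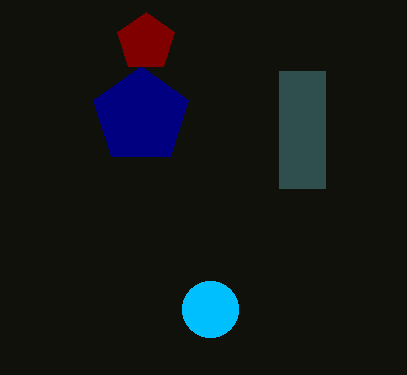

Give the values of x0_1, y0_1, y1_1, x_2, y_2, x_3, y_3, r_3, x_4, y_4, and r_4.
x0_1 = 279
y0_1 = 71
y1_1 = 188
x_2 = 146
y_2 = 42
x_3 = 141
y_3 = 116
r_3 = 50
x_4 = 210
y_4 = 309
r_4 = 28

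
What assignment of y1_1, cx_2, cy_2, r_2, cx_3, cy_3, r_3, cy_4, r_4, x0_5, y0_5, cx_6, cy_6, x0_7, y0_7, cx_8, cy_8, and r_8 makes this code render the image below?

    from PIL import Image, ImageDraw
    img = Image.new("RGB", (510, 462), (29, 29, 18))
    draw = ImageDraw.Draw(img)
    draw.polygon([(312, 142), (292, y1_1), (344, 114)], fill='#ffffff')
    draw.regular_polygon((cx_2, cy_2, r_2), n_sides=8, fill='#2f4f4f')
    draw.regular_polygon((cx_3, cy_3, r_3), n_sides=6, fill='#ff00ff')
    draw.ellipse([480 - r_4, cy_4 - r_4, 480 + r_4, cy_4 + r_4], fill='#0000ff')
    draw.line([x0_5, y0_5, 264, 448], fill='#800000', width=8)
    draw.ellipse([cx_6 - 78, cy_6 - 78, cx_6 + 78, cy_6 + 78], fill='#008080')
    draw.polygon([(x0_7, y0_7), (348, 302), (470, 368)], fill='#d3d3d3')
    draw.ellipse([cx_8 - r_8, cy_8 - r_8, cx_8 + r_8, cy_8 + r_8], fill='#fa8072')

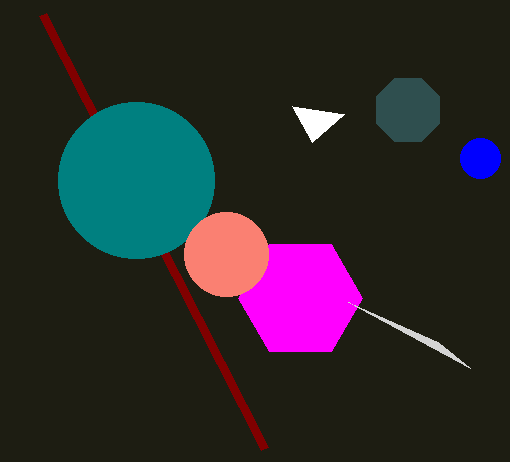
y1_1 = 106; cx_2 = 408; cy_2 = 110; r_2 = 34; cx_3 = 300; cy_3 = 298; r_3 = 62; cy_4 = 158; r_4 = 20; x0_5 = 42; y0_5 = 14; cx_6 = 136; cy_6 = 180; x0_7 = 438; y0_7 = 342; cx_8 = 226; cy_8 = 254; r_8 = 42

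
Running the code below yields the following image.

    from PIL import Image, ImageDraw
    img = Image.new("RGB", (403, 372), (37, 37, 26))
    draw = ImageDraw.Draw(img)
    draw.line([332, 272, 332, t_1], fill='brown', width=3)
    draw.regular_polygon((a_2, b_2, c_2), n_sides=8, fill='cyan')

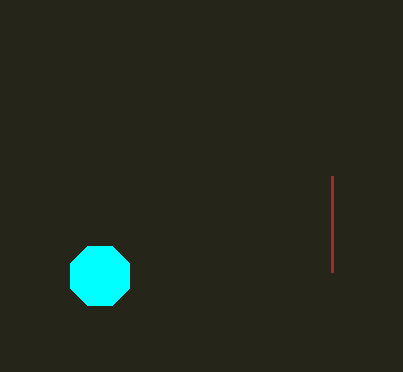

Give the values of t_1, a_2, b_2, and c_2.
t_1 = 176
a_2 = 100
b_2 = 276
c_2 = 32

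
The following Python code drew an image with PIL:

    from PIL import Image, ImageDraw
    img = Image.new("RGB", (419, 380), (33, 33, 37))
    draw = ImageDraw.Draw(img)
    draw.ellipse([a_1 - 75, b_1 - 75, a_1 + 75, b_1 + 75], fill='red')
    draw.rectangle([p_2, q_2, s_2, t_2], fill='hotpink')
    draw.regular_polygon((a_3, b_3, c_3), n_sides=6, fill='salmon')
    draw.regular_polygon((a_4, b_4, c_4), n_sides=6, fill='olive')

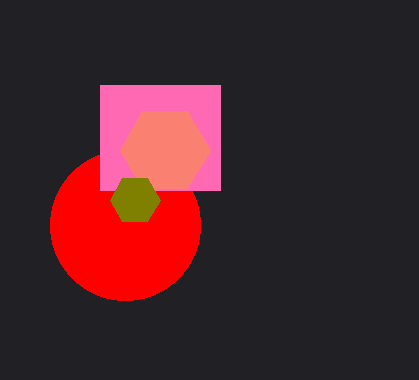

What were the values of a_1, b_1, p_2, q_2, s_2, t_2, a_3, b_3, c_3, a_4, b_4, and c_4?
a_1 = 125, b_1 = 225, p_2 = 100, q_2 = 85, s_2 = 220, t_2 = 190, a_3 = 165, b_3 = 150, c_3 = 45, a_4 = 135, b_4 = 200, c_4 = 25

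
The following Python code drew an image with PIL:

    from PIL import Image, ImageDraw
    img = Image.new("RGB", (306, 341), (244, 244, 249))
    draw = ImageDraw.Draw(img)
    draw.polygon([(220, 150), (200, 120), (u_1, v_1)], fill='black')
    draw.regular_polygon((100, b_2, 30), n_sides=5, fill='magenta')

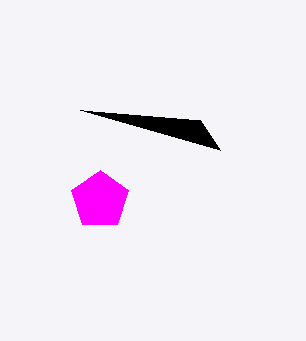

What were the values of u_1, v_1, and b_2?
u_1 = 80, v_1 = 110, b_2 = 200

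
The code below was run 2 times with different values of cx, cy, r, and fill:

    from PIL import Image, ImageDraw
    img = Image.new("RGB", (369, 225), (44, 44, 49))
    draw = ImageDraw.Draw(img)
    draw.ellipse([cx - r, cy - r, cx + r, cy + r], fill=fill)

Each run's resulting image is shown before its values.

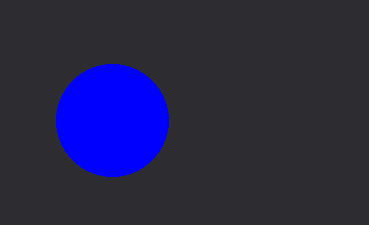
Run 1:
cx = 112; cy = 120; r = 56; fill = 'blue'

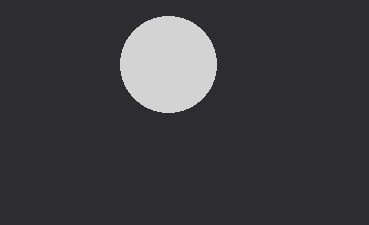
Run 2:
cx = 168; cy = 64; r = 48; fill = 'lightgray'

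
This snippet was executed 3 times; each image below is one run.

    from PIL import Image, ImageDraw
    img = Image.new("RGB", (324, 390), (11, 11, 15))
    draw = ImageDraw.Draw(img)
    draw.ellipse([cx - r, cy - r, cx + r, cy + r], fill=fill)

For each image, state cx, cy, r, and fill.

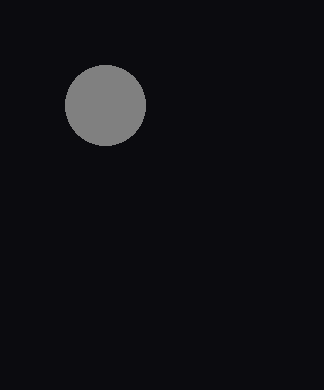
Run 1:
cx = 105; cy = 105; r = 40; fill = 'gray'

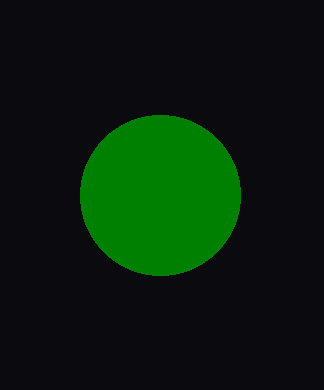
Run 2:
cx = 160, cy = 195, r = 80, fill = 'green'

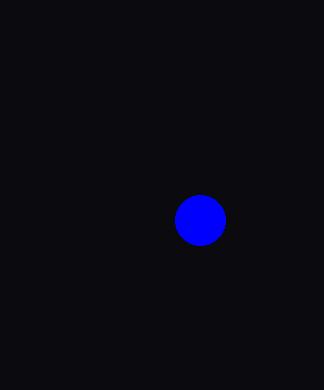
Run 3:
cx = 200, cy = 220, r = 25, fill = 'blue'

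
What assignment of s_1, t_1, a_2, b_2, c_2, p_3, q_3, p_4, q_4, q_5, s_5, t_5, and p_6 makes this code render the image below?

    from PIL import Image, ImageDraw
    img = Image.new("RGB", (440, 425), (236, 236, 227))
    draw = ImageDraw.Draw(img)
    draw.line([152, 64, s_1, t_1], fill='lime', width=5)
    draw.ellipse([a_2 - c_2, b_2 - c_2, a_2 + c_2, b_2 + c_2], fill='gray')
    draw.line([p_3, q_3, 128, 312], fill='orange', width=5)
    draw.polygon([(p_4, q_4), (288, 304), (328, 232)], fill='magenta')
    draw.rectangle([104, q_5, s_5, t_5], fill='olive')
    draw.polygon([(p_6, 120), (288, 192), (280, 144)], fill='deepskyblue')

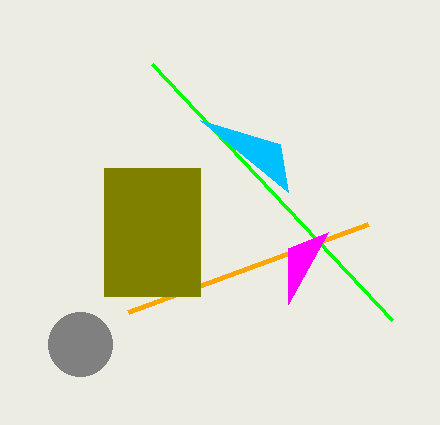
s_1 = 392
t_1 = 320
a_2 = 80
b_2 = 344
c_2 = 32
p_3 = 368
q_3 = 224
p_4 = 288
q_4 = 248
q_5 = 168
s_5 = 200
t_5 = 296
p_6 = 200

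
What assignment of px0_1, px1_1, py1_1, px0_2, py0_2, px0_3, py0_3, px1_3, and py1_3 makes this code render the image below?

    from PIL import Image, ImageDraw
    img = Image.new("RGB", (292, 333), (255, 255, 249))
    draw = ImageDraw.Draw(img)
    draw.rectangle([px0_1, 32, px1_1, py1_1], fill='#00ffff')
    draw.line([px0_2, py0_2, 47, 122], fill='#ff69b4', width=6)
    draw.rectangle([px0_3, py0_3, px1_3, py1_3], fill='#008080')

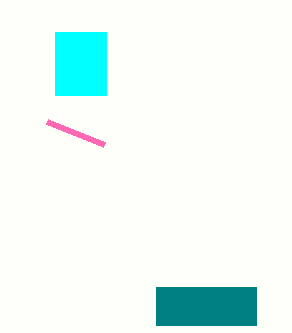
px0_1 = 55; px1_1 = 106; py1_1 = 95; px0_2 = 104; py0_2 = 145; px0_3 = 156; py0_3 = 287; px1_3 = 256; py1_3 = 325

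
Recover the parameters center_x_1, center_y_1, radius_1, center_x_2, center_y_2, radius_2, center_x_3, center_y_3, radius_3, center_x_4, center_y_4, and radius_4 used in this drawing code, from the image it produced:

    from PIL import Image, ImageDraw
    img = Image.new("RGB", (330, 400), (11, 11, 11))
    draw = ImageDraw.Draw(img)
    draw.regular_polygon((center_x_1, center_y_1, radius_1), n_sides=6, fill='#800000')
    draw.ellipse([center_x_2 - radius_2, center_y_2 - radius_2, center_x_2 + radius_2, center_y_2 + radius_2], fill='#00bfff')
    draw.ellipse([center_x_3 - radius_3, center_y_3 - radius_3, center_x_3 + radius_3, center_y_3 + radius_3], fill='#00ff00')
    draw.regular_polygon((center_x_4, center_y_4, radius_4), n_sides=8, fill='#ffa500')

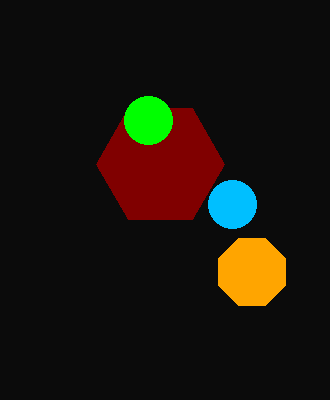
center_x_1 = 160; center_y_1 = 164; radius_1 = 64; center_x_2 = 232; center_y_2 = 204; radius_2 = 24; center_x_3 = 148; center_y_3 = 120; radius_3 = 24; center_x_4 = 252; center_y_4 = 272; radius_4 = 36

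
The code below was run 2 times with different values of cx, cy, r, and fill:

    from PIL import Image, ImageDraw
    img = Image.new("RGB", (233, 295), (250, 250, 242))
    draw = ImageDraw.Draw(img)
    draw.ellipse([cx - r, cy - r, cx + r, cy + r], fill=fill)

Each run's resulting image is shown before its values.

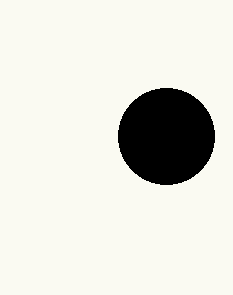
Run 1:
cx = 166
cy = 136
r = 48
fill = 'black'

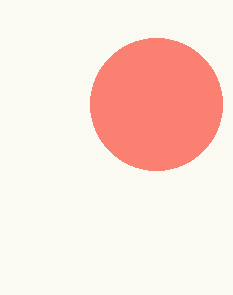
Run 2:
cx = 156; cy = 104; r = 66; fill = 'salmon'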